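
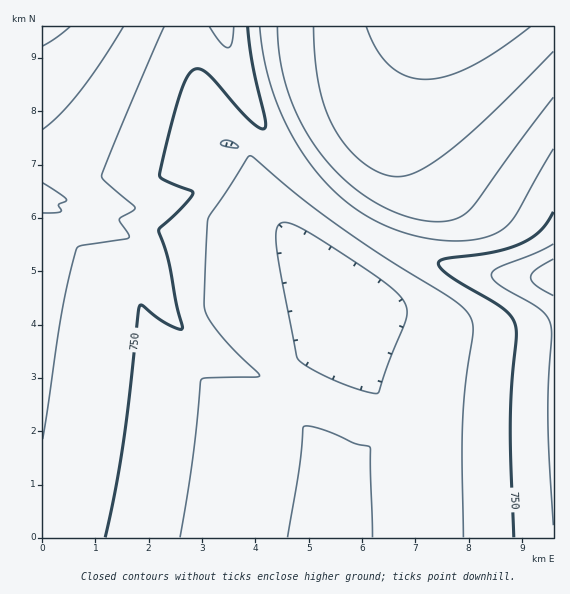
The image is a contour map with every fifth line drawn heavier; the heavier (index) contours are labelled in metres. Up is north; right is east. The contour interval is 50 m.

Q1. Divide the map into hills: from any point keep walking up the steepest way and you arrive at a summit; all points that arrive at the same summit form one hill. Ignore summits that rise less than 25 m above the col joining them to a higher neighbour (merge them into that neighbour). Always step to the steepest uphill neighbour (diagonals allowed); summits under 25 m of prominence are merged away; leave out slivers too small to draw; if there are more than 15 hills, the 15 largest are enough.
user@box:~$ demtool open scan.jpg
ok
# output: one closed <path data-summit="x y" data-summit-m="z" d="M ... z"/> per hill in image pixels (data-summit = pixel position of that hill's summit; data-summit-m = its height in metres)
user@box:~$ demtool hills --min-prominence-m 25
<path data-summit="43 27" data-summit-m="915" d="M188 26l-146 1 1 511 288 0 6-83 10-4 20-1 12-7 10-14 1-18-5-12-10-10-16-10-8-7-4-8-1-31 4-41-6-9-36-29-25-25-24-29-6-13-2-24-4-10-14-8-8-2-4-4-23-59-8-35z"/><path data-summit="553 276" data-summit-m="883" d="M553 26l-125 0-5 7-22 60-22 76-56 84-1 11 3 4 19 15 6 9-4 41 1 31 4 8 8 7 16 10 10 10 5 12-1 18-10 14-12 7-20 1-10 4-5 83 222-1z"/><path data-summit="223 27" data-summit-m="813" d="M427 26l-238 1 1 18 8 35 23 59 4 4 8 2 14 8 4 10 2 24 4 9 26 33 37 36 2-1 0-7 4-9 35-48 18-31 22-76z"/>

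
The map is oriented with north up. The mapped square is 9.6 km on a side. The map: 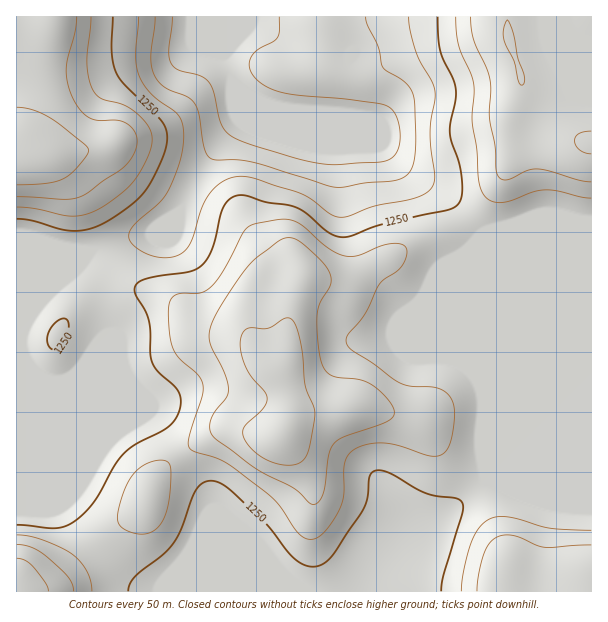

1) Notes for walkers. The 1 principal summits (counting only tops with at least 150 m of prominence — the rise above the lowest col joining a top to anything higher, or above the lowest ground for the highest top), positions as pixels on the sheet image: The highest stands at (281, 437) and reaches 1443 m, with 366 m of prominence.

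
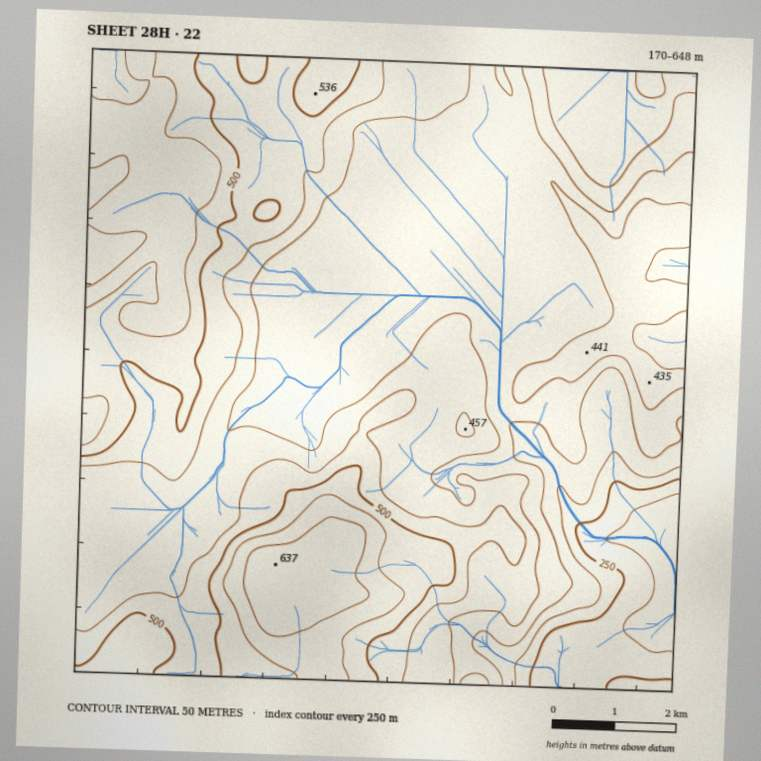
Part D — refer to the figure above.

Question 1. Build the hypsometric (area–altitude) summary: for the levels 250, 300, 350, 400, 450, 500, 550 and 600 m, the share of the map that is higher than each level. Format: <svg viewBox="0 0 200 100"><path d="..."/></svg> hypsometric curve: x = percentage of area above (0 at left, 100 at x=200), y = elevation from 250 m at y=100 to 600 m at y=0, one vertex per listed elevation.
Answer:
<svg viewBox="0 0 200 100"><path d="M190 100l-9-14-11-15-55-14-42-14-27-14-22-15-17-14"/></svg>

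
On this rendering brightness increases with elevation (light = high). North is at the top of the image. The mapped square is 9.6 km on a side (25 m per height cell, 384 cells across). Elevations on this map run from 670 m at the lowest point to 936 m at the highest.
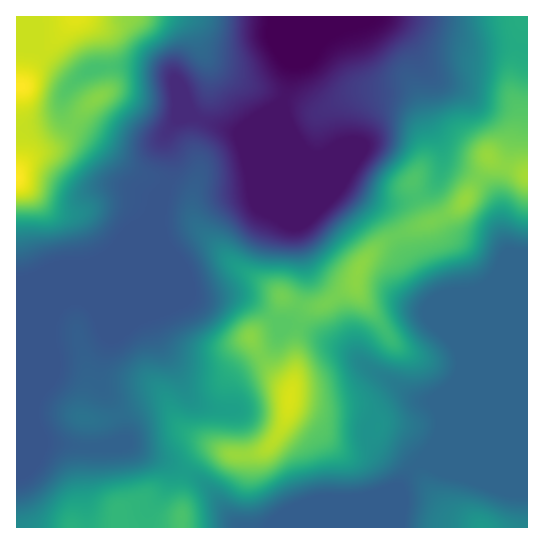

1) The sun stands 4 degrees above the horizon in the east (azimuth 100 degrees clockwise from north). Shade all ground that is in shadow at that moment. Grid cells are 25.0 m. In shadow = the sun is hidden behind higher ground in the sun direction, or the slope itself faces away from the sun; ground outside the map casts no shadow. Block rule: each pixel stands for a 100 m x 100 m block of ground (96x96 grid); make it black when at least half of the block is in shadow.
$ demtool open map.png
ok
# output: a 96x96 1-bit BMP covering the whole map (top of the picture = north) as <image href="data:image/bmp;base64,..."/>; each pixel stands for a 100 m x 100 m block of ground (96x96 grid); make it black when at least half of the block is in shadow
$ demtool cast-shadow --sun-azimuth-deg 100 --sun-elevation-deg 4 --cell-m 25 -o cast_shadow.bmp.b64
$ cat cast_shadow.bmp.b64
<image width="96" height="96" href="data:image/bmp;base64,Qk2+BAAAAAAAAD4AAAAoAAAAYAAAAGAAAAABAAEAAAAAAIAEAAATCwAAEwsAAAIAAAAAAAAA////AAAAAAAHAAAAAAAAAABwAAAPAAAAAAAAAABwAAAfAAAAAAAAAAB4AAA/gAAAAAAAAABwAAB/gAAAAAAAAAAwAAD/gAAAAAAAAAAAAAD/gAAAAAAAAAAAAAD/wAAAAAAAAAAAAAB/wAAAAAAAAAAAAAA/gAAAAAAAAAAAAAAPgAAADAAAAAAAAAAAAAHAPgAAAAAAAAAAAAPg/gAAAAAAAAAAAAPj/gAAAAAAAAAAAAf//AAAAAAAAAAAAAf/+AwAAAAAAAAAAA//8D4AAAAAAAAAAA/4AP8AAAAAAAAAAA/4Af+AAAAAAAAAAAf4A/+AAAAAAAAAAAfwB/+AAAAAAAAAAAPwD//AAAAAAAAAAAHgD//AAAAAAAAAAAAAH//AAAAAAAAAAAAAD//AAAAAAAAAAAAAD/+AAAAAAAAAAAAAB/+AAAAAAAAAAAAAA/+AAAAAAAAAAAAAc/8AAAAAAAAAAAAA8PwAAAAAAAAAAAAB+HgAAAAAAAAAAAAD+AAAAAAAAAAAAAAP/AAAAAAAAAAAAAAf/gAAAAAAAAAAAAA//4AAABAAAAAAAAB//8AAAAAAAAAAAAD//+AAAAAAAAAAAAH//+AAAAAAAAAAAAP///AAAAAAAAAAAAP///AAAAAAAAAAAAH///gAAAAAAAAAAAD///4AAAAAAAAAAAAf//8AAAAAAAAAAAAH//8AAAAAAAAAAAAD//8AAAAAAAAAAAAD//8B4AAAAAAAAAAH//wD8AAAAAAAAAAD/4AH8AAAAAAAAAAD/wAP/AAAAAAAAAAB/gA//gAAAAAAAAAD/gD//gAAAAAAAAAD/AP//wAAAAAAAAAB+Af//4AAAAAAAAAAAA///8AAAAAAAAAAAB///+AAAAAAAAAAAB////AAAAAAAAAAAB////gAAAAAAAAAAB////wAAAAAAAAAAB////4AAAAAAAAAAB////4AAAAAAAAAAA////4AAAQAAAAAAAf///4B4AQAAAAAAAH///4D4AAAAAAAAAD///4D8AAAAAAAAAD///8D8AAAAAAAAAD///+B8AAAAAAAAAD///+B8AAAAAAAAAD////A+AAAAAAAAAD////g/AAAAAAAAAD////h/AAAAAAAAAB////h/gAAAAAAAAA////z/gAAAAAAAAAf///j/gAAAAAAAAAH///j/wAAAAAAAAAAf//h/wAAAAAAAAAAH//gD8AAAAAAAAAAD//gD+AAAAAAAAAAA//gj+AAAAAAAAAAAH/An+AAAAAAAAAAAA/A//AAAAAAAAAAAAAD//AAAAAAQAAAAAAD//AAAAAAwAAAAAAH//AAAAABwAAAAAAH//AAAAABwAAAAAAP//AAAAABgAAAAAAH/+AAAAABgAAAAAAH/+AAAAAAAAAAAD4D/+AAAAAAAAAAAH4Az+AAAAAAAAAAAH8Az8AAAAAAAAAAAD8Aj8AAAAAAAAAAAB+Bj8AAAAAAAAAAAA/D38AAAAAAAAAAAAf3/4AAAAAAAAAAAAf//4AAAAAAAAAAAAf//4A="/>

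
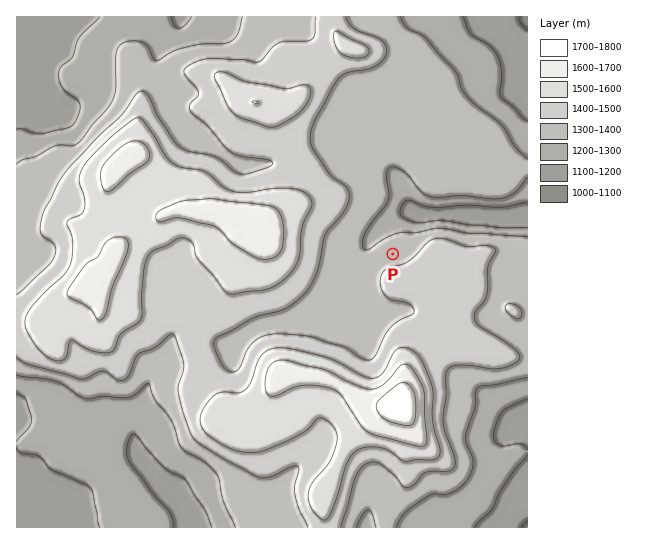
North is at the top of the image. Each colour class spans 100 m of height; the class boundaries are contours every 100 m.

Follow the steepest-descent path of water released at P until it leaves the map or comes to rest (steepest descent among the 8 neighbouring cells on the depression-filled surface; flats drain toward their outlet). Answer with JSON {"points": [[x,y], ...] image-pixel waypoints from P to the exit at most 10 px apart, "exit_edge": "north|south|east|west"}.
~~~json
{"points": [[393, 254], [389, 243], [382, 233], [389, 222], [399, 215], [410, 214], [421, 214], [431, 214], [442, 214], [453, 214], [463, 214], [474, 215], [485, 215], [495, 217], [506, 218], [517, 217], [527, 215]], "exit_edge": "east"}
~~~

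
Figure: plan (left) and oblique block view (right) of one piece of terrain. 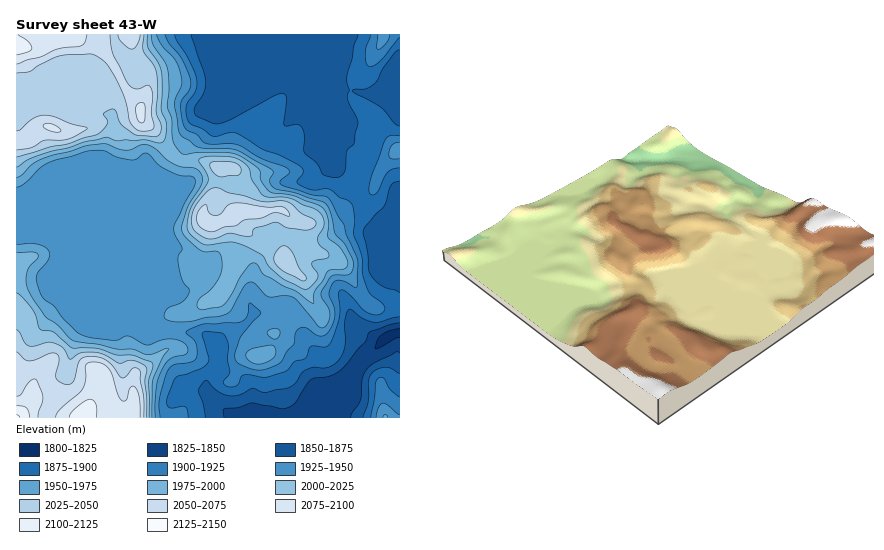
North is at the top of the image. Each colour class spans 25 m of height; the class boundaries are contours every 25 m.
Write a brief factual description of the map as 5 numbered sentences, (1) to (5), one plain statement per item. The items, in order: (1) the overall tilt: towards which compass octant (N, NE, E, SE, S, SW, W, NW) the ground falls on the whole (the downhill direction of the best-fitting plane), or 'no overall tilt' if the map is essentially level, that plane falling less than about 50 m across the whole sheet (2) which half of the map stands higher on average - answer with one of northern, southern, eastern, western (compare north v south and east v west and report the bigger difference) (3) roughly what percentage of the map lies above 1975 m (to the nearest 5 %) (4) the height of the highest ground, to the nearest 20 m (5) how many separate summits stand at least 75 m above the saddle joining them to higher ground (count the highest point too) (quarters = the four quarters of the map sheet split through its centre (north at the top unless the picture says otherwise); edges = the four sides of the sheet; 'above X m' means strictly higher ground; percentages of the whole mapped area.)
(1) Overall the map slopes down towards the east.
(2) The western half stands higher on average than the eastern half.
(3) Ground above 1975 m makes up about 30 % of the sheet.
(4) About 2120 m is the highest elevation on the sheet.
(5) 4 summits rise at least 75 m above their surroundings.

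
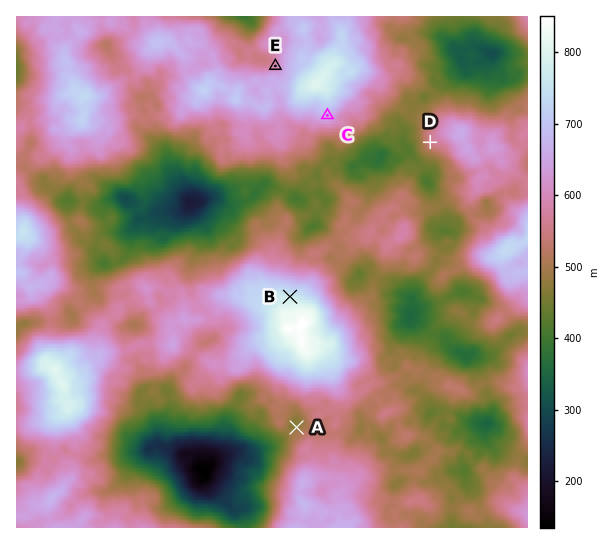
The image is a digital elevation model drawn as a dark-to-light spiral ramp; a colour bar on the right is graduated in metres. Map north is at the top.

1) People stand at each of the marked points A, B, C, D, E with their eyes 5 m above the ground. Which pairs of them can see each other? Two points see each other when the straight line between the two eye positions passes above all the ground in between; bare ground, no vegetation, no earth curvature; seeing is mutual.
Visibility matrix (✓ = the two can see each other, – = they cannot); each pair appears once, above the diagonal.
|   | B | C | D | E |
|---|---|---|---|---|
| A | – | – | – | – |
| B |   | ✓ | ✓ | – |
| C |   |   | ✓ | – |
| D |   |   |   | – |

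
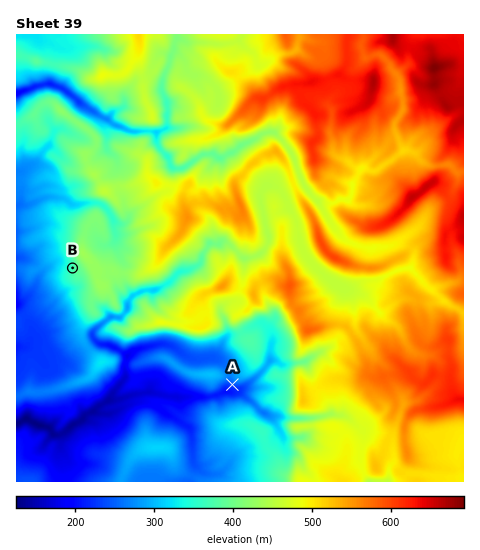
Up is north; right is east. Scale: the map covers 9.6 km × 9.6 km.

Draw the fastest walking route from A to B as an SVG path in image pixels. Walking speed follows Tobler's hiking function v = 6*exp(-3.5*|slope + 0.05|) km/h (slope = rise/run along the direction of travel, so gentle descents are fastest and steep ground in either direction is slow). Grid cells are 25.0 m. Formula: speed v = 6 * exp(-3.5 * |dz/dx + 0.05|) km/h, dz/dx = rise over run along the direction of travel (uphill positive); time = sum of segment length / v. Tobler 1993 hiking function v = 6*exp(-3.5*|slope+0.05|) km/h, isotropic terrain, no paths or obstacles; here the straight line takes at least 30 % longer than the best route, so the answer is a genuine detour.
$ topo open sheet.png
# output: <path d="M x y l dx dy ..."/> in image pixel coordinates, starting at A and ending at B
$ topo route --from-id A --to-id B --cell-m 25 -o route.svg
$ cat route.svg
<path d="M232 385l-5-12-5-5-9-4-10 0-37-19-12 0-7 2-3 0-3 1-10 0-5 3-6 0-2-1-5 0-4-3-10 0-7-3-4-5-7-14 0-3-4-7 0-7-1-3 0-17-3-7 0-13"/>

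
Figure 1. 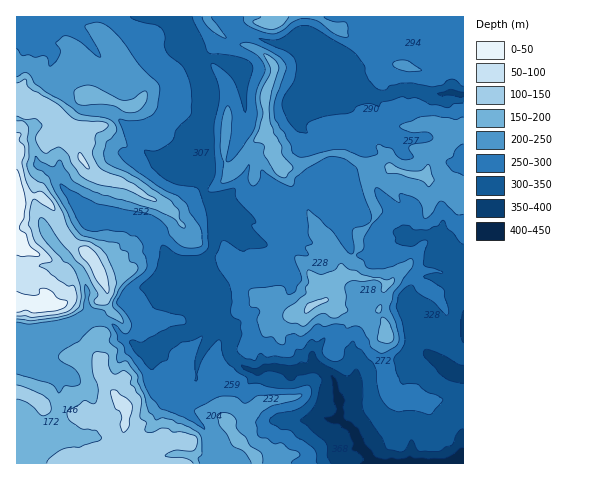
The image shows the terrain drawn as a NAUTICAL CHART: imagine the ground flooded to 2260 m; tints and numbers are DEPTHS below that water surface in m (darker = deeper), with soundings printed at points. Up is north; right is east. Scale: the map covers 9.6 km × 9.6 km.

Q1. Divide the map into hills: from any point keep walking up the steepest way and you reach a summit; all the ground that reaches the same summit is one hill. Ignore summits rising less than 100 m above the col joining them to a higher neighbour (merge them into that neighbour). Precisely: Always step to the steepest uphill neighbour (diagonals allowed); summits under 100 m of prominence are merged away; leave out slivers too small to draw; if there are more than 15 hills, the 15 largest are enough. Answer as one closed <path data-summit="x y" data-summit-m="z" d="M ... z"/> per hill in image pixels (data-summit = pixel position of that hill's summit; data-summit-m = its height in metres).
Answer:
<path data-summit="312 306" data-summit-m="2117" d="M228 16l-52 1 10 15 13 34 14 24 0 15-8 17 4 25-5 13-1 26 1 7 7 7 3-2 7 0 3 3-1 5-7 5 1 5-4 7-1 12 1 13-4 8 0 8 11 26-4 35 1 3 13 5 0 20 2 4 13 11 11 4 10-5 28 4 21-5 13 7 8 11 4 26-2 8 16 14 6 15 7 7 5 10 91 0 1-369-13-3-7 2-16 0-24-4-14 5-14 0-20-9-16-2-3-7-32-31-8-3-20 1-26-8-14-6z"/><path data-summit="17 204" data-summit-m="2258" d="M175 16l-159 1 0 311 22 4 5-3 28-3 17-9 7 0 17 7 12 15 7 3 8 6 14 0 15 13 10 17 8 8-9 6-3 12 30 23 25 37 142 0-4-10-7-7-6-15-16-14 2-8-4-26-8-11-13-7-21 5-28-4-10 5-11-4-13-10-2-5 0-20-13-5-1-3 4-35-10-21-1-13 4-8-1-13 1-12 4-7-1-5 7-5 1-5-3-3-7 0-3 2-7-7-1-7 1-26 5-13-4-25 8-17 0-15-14-24-13-34z"/><path data-summit="126 412" data-summit-m="2170" d="M95 317l-7 0-17 9-28 3-5 3-22-3 0 134 212 1-2-6-22-31-30-23 3-12 9-6-8-8-10-17-15-13-14 0-8-6-7-3-12-15z"/><path data-summit="280 17" data-summit-m="2091" d="M463 16l-234 0-1 2 9 12 23 9 17 5 20-1 8 3 32 31 3 7 16 2 20 9 14 0 14-5 24 4 16 0 7-2 13 2z"/>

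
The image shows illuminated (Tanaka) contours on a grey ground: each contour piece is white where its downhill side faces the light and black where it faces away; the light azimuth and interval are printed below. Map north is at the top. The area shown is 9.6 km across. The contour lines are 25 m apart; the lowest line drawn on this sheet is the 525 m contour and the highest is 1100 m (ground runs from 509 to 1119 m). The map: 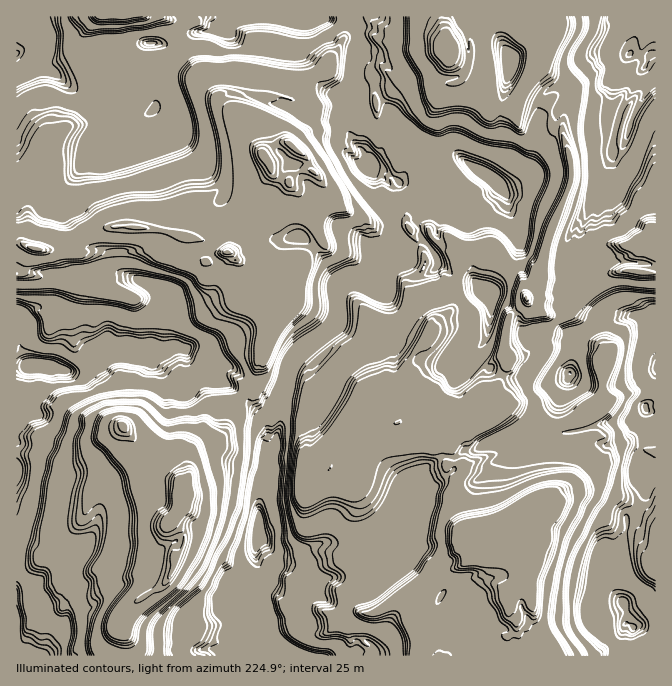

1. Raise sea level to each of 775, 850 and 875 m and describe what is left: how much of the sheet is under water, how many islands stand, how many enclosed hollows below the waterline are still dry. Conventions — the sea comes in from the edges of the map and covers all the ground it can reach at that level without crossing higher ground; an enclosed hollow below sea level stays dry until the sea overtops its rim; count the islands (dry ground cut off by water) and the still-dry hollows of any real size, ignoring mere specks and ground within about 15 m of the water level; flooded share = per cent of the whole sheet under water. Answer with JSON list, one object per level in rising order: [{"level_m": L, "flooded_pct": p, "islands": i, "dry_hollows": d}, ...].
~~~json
[{"level_m": 775, "flooded_pct": 34, "islands": 1, "dry_hollows": 0}, {"level_m": 850, "flooded_pct": 60, "islands": 1, "dry_hollows": 0}, {"level_m": 875, "flooded_pct": 63, "islands": 1, "dry_hollows": 0}]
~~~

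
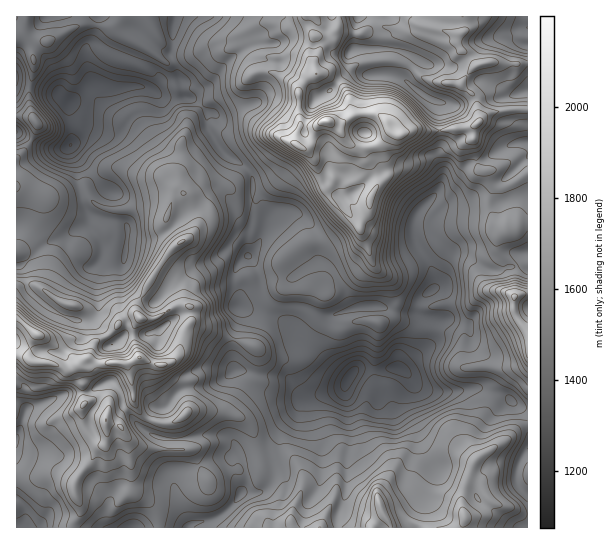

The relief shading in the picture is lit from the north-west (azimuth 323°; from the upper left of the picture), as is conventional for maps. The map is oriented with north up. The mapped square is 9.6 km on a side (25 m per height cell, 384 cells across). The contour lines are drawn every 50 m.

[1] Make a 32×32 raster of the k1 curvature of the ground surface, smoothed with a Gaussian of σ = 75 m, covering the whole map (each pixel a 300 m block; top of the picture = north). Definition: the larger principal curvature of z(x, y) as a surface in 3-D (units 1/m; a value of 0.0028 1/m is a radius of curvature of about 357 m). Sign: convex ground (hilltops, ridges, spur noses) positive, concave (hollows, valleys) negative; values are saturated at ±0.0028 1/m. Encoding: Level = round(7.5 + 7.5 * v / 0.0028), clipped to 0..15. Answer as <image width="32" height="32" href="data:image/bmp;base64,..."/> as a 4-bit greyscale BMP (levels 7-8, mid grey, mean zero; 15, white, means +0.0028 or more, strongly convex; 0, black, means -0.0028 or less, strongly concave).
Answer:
<image width="32" height="32" href="data:image/bmp;base64,Qk12AgAAAAAAAHYAAAAoAAAAIAAAACAAAAABAAQAAAAAAAACAAATCwAAEwsAABAAAAAAAAAAAAAAABEREQAiIiIAMzMzAERERABVVVUAZmZmAHd3dwCIiIgAmZmZAKqqqgC7u7sAzMzMAN3d3QDu7u4A////AIiMmYe6iIiqq5t5zZl7yoqJfbm7qJqpmYxrifl3fJrcqa53ioeJuHiKmZn5iIqbmJmbuIt2eqmaepmHq4hoyZmohrqKq8t3iZuImIqZic2omYisrqmql5qYiampqZmq+6qprujv2YnJh4qJhoq6l515jd2fdu3LmIaKeniIipl3qnjJn3ipiZmXmVqah3mJiLm9t52qmnaaiJlouXi8uanuzN///+l2nKqphsd5rKqKrMm6Xmj5i+yHiqnIiHt5ef6pe92X67qJh4q83LqZiY63jMm/z82VeYeYiZuJmJi/iuuZrpi7qIiqq5l6l4jN/7yIZ3n4m5ioqIibvqlny6qJmHh23ImZeah3mfiJibiZqJmYh5/biXmqmI3XeJeKqJiIiIe63biIiZiPt3mJmqqImHmpq3q5l3d669d4iIqamam6iJqZqZmHj4n3Z4eKiKq6qHmZqIqZmLyI3Ih5mpqqiau6qpmZiYb5eJq7eauq6GWZmIm6eIme9627lpvIib/ImIiJ6Jm//cj2ne/t6Hj/yompmNl4uazv69vai/6p6maZmpirmpZ/WN3dt2XqzepJmId5iIu4j6f4iorvyIi+iniamnmJzKnduYismcqrzZmamcu6mZmZ2mq6h3rNzLzaabuqiqmId8u7mZqsl4jJndunt4mJmZnJyqqqmbmH"/>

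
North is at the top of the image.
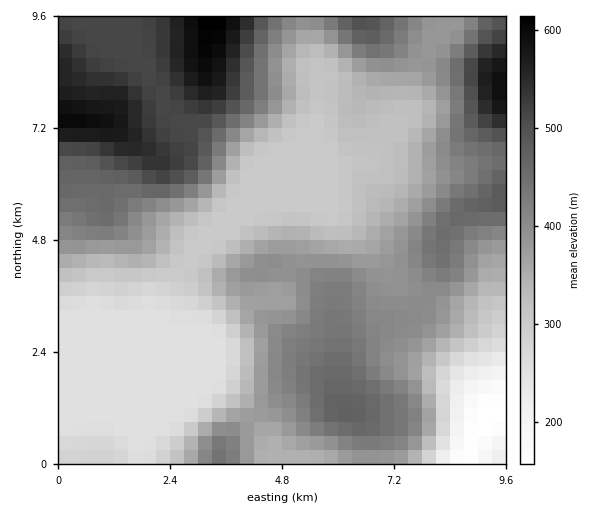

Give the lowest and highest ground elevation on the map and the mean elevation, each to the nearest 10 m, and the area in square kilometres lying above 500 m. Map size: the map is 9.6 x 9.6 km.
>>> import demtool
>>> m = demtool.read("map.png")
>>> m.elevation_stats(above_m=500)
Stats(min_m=150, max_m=620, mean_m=380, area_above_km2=13.5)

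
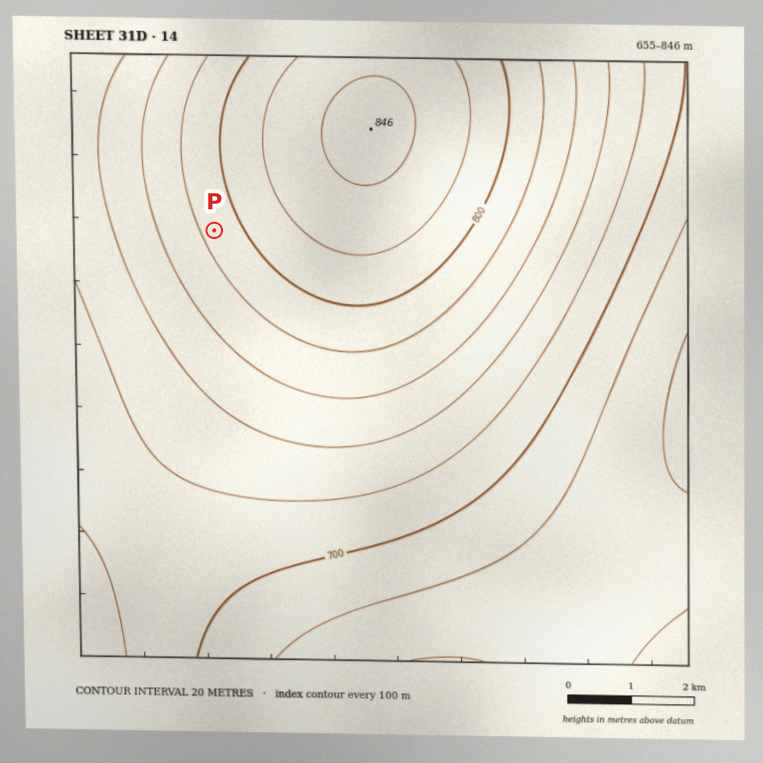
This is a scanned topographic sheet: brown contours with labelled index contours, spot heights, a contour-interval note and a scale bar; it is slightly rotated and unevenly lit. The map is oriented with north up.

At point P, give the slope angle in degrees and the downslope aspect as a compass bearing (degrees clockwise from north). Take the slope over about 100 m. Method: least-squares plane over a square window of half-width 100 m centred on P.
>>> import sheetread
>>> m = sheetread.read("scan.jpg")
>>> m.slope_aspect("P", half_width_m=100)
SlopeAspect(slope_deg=2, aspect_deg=246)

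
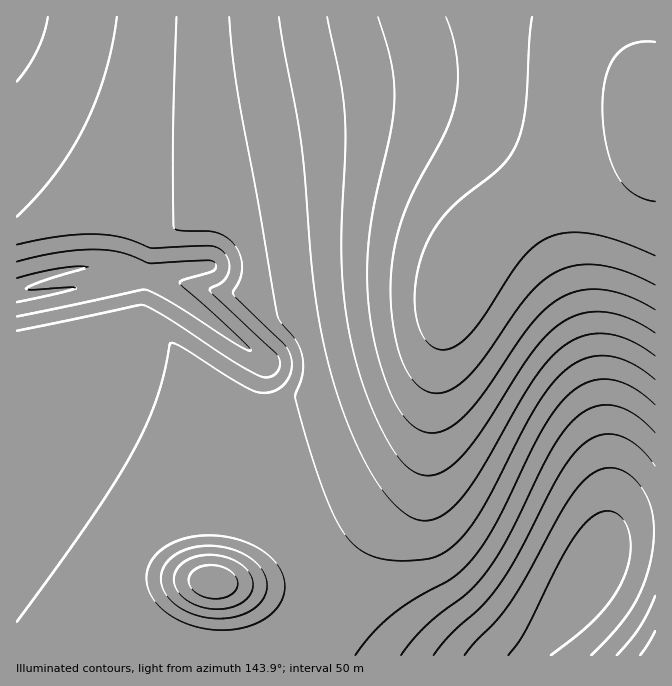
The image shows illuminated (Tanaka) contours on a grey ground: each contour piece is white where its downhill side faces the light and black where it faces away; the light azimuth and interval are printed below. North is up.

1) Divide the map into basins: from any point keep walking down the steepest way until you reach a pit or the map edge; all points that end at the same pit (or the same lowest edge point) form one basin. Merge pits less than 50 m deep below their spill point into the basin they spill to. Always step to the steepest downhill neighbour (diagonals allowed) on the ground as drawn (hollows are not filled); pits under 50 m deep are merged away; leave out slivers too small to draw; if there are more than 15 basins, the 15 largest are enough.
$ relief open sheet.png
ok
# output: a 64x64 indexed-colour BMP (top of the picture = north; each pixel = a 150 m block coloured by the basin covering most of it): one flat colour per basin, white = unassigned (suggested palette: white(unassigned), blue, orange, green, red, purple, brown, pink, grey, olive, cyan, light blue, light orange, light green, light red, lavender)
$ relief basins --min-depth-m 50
<image width="64" height="64" href="data:image/bmp;base64,Qk12CAAAAAAAAHYAAAAoAAAAQAAAAEAAAAABAAQAAAAAAAAIAAATCwAAEwsAABAAAAAAAAAA////ALR3HwAOf/8ALKAsACgn1gC9Z5QAS1aMAMJ34wB/f38AIr28AM++FwDox64AeLv/AIrfmACWmP8A1bDFABEREREREREREREREREiIiIRERERERERERERMzMzMzMzEREREREREREiIiIiIiIiIREREREREREREREzMzMzMzMRERERERERIiIiIiIiIiIRERERERERERERERMzMzMzMxERERERESIiIiIiIiIiIRERERERERERERERETMzMzMzERERERESIiIiIiIiIiIhEREREREREREREREREzMzMzMRERERESIiIiIiIiIiIiERERERERERERERERERMzMzMxEREREiIiIiIiIiIiIiIREREREREREREREREREzMzMzEREREiIiIiIiIiIiIiIhERERERERERERERERERMzMzMRERIiIiIiIiIiIiIiIhERERERERERERERERERETMzMxERIiIiIiIiIiIiIiIiERERERERERERERERERERMzMzERIiIiIiIiIiIiIiIiERERERERERERERERERERETMzMSIiIiIiIiIiIiIiIiEREREREREREREREREREREREzMyIiIiIiIiIiIiIiIiERERERERERERERERERERERERERIiIiIiIiIiIiIiIhEREREREREREREREREREREREREREiIiIiIiIiIiIiERERERERERERERERERERERERERERESIiIiIiIiIiIhERERERERERERERERERERERERERERERIiIiIiIiIiIREREREREREREREREREREREREREREREREiIiIiIiIiERERERERERERERERERERERERERERERERESIiIiIiIhERERERERERERERERERERERERERERERERERIiIiIiIhEREREREREREREREREREREREREREREREREREiIiIiIRERERERERERERERERERERERERERERERERERESIiIiERERERERERERERERERERERERERERERERERERERIiIiEREREREREREREREREREREREREREREREREREREREiIhERERERERERERERERERERERERERERERERERERERESIRERERERERERERERERERERERERERERERERERERERERIRERERERERERERERERERERERERERERERERERERERERERERERERERERERERERERERERERERERERERERERERERERERERERERERERERERERERERERERERERERERERERERERERERERERERERERERERERERERERERERERERERERERERERERERERERERERERERERERERERERERERERERERERERERERERERERERERERERERERERERERERERERERERERERERERERERERERERERERERERERERERERERERERERERERERERERERERERERERERERERERERERERERERERERERERERERERERERERERERERERERERERERERERERERERERERERERERERERERERERERERERERERERERERERERERERERERERERERERERERERERERERERERERERERERERERERERERERERERERERERERERERERERERERERERERERERERERERERERERERERERERERERERERERERERERERERERERERERERERERERERERERERERERERERERERERERERERERERERERERERERERERERERERERERERERERERERERERERERERERERERERERERERERERERERERERERERERERERERERERERERERERERERERERERERERERERERERERERERERERERERERERERERERERERERERERERERERERERERERERERERERERERERERERERERERERERERERERERERERERERERERERERERERERERERERERERERERERERERERERERERERERERERERERERERERERERERERERERERERERERERERERERERERERERERERERERERERERERERERERERERERERERERERERERERERERERERERERERERERERERERERERERERERERERERERERERERERERERERERERERERERERERERERERERERERERERERERERERERERERERERERERERERERERERERERERERERERERERERERERERERERERERERERERERERERERERERERERERERERERERERERERERERERERERERERERERERERERERERERERERERERERERERERERERERERERERERERERERERERERERERERERERERERERERERERERERERERERERERERERERERERERERERERERERERERERERERERERERERERERERERERERERERERERERERERERERERERERERERERERERERERERERERERERERERERERERERERERERERERERERERERERERERERERERERERERERERERERERERERERERERERERERERERERERERERERERERERERERERERERERERERERERERERERERERERERERERERERERERERERERERERERERERERERERERERERERERERERERERERERERERERERERERERERERERERERERERERERERERERERERERERERERERERERERERERERERERERERERERERERERERERERERERERERERERERERERERERERERERERERERERERERERERERERERERERERERER"/>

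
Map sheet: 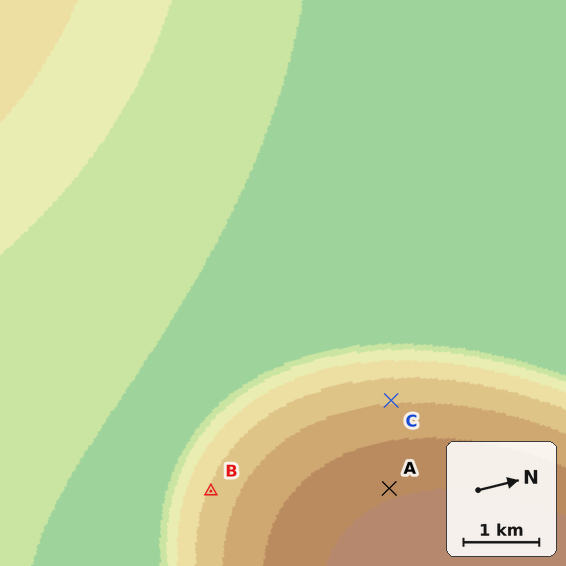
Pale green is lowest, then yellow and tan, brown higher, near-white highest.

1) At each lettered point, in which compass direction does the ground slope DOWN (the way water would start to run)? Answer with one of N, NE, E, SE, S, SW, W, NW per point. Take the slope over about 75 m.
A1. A W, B SW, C W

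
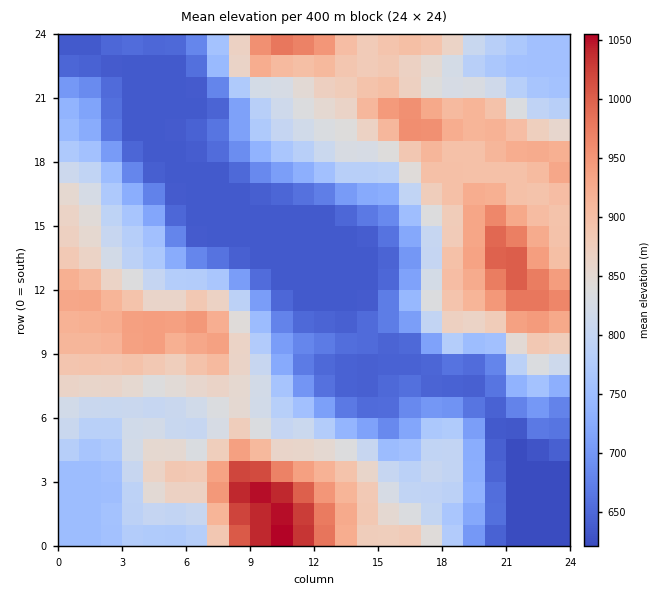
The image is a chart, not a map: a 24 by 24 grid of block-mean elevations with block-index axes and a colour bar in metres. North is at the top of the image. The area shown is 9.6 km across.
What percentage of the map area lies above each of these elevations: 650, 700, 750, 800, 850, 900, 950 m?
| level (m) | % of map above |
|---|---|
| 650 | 80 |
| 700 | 70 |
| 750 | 63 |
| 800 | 48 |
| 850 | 35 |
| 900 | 19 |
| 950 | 7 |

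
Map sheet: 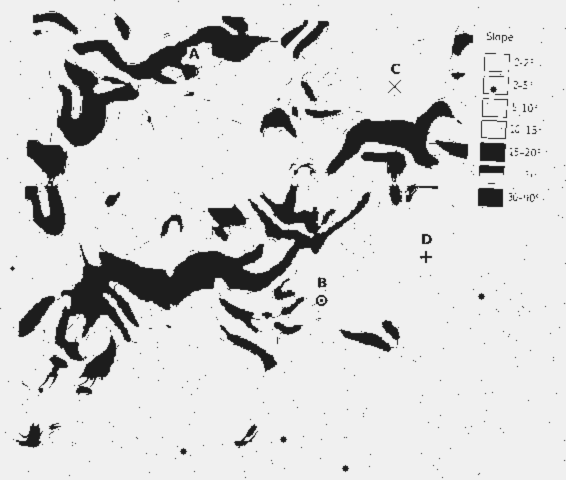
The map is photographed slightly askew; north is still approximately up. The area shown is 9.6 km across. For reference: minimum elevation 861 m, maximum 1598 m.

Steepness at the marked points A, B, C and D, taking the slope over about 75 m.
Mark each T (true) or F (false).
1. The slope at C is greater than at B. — F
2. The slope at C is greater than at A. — F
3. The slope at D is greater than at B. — F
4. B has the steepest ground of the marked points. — F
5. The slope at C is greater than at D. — T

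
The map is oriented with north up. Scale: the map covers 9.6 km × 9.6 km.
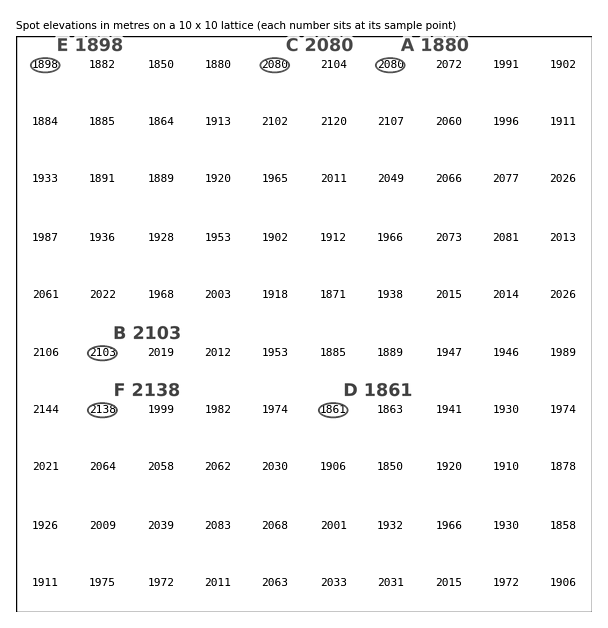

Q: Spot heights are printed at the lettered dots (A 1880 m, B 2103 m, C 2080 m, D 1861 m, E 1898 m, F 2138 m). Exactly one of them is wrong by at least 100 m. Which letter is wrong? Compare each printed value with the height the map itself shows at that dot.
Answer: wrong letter A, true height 2080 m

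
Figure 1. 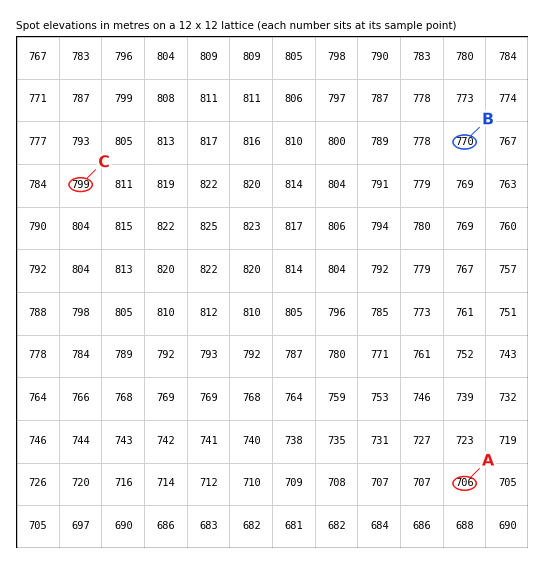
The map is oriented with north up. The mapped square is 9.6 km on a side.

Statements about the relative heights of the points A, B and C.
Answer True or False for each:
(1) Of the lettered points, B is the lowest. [False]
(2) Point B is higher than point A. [True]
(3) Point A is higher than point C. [False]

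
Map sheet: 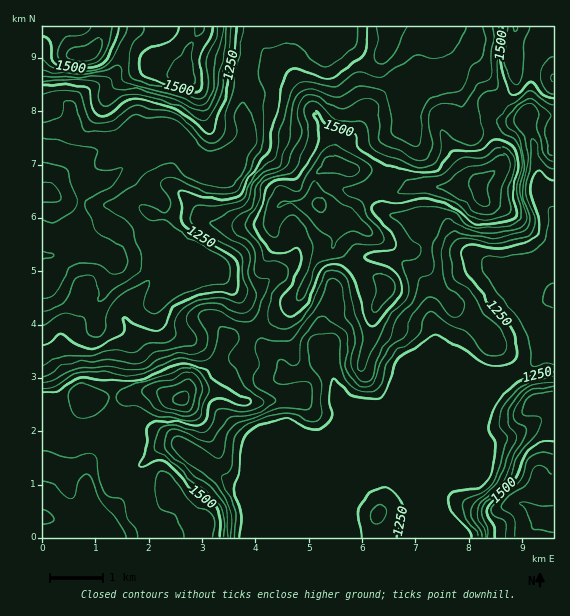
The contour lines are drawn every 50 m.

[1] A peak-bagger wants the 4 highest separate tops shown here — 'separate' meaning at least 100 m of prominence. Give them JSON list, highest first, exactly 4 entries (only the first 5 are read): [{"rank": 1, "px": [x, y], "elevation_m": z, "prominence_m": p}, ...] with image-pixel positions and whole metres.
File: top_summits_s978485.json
[{"rank": 1, "px": [181, 399], "elevation_m": 1717, "prominence_m": 668}, {"rank": 2, "px": [481, 181], "elevation_m": 1666, "prominence_m": 250}, {"rank": 3, "px": [320, 204], "elevation_m": 1662, "prominence_m": 140}, {"rank": 4, "px": [89, 53], "elevation_m": 1630, "prominence_m": 449}]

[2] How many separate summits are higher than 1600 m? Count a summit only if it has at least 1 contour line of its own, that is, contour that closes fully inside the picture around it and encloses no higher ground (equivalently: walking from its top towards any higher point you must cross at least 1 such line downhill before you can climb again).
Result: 5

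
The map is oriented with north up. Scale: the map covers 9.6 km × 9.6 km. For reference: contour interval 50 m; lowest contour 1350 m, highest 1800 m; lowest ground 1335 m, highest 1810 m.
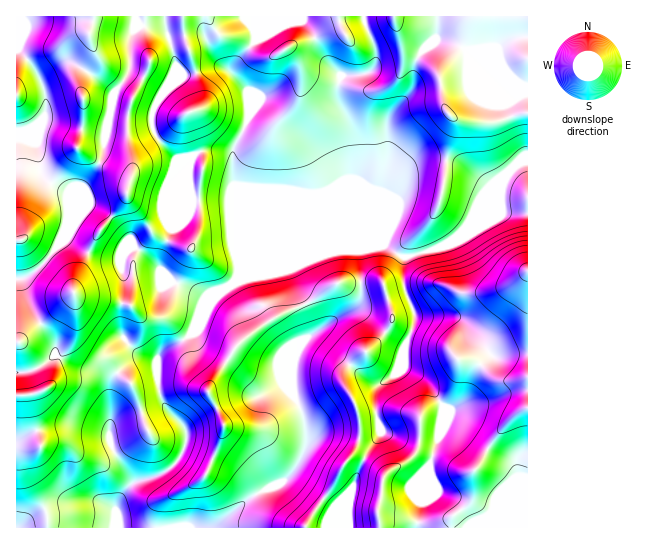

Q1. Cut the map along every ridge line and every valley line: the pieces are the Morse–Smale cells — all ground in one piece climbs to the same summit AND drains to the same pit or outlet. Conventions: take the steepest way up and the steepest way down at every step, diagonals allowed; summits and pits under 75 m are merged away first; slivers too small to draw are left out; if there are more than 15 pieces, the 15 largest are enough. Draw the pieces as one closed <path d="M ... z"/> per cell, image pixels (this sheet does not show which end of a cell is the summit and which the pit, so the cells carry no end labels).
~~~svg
<path d="M527 161l-8 2-11 10-9 16-22 21-12 19-16 15-42 13-9-2-12-10-29 5 4 32 0 13-2 8-12 10-40 24-8 9-4 9-3 12 0 24 12 28 3 19-2 11-6 14-17 20-33 16-35 29 314-1z"/><path d="M527 16l-274 0-1 10 4 8 0 5-23 30 0 5 15 17 1 15 0 9-16 34-1 10 3 24 0 70 4 12 0 10-3 6 7-4 34-32 114-46 16-29 7-7 7-3 26 0 20 8 22 19-6 17 16-15 5-11 11-13 13-4z"/><path d="M222 151l-20 0-11 7-3 8 1 20-26 64-4 19-10-12-15-10-8 4-4 6-11 2-22-6-23-14-33 34-10 6-7 0 1 249 101 0-2-23 11-16 10-8 20-5 10-5 12-12 8-18 0-8-4-8-18-18-4-8-5-33 5-15 25-12 14-17 11-20 11-11 12-7 5-9 0-10-4-12 0-70-3-28z"/><path d="M358 251l-31 1-54 21-27 4-9 4-15 10-11 11-11 20-14 17-25 12-5 15 4 29 5 12 20 22 2 12-8 18-12 12-10 5-20 5-10 8-11 16 0 10 3 13 94 0 36-29 33-16 11-12 10-16 4-13-3-23-12-28 0-24 3-12 4-9 8-9 40-24 12-10 2-8 0-13z"/><path d="M135 16l-119 1 0 32 9 8 11 14 9 23 0 20-2 5-8 8-17 8-2 3 15 3 5 4 5 30 8 8 19 10 0 29-5 18 6 0 20 13 22 6 11-2 4-6 8-4 15 10 10 12 4-19 26-64-1-20 3-8-14 1-17-17-7-11-1-18 5-12 16-22 3-16-11-36-26-2z"/><path d="M447 160l-26 0-7 3-10 11-13 25-114 46-36 33 32-5 60-22 24 0 29-6 12 10 9 2 42-13 16-15 10-16 6-7 8-19-26-22z"/><path d="M219 67l-36 8-19 16-11 18 0 22 7 11 17 17 14-2 11-6 20 0 8 2 3 5 0-9 16-34-1-24-19-20z"/><path d="M22 139l-6 0 1 140 6 0 10-6 16-16 12-15 7-20 0-29-19-10-8-8-5-30z"/><path d="M251 16l-114 0-1 5 3 4 26 2 11 36 0 8-5 14 12-10 31-8 9 1 10 7 3-12 20-24z"/><path d="M18 49l-2 1 1 86 18-9 10-13 0-20-2-9-12-22z"/>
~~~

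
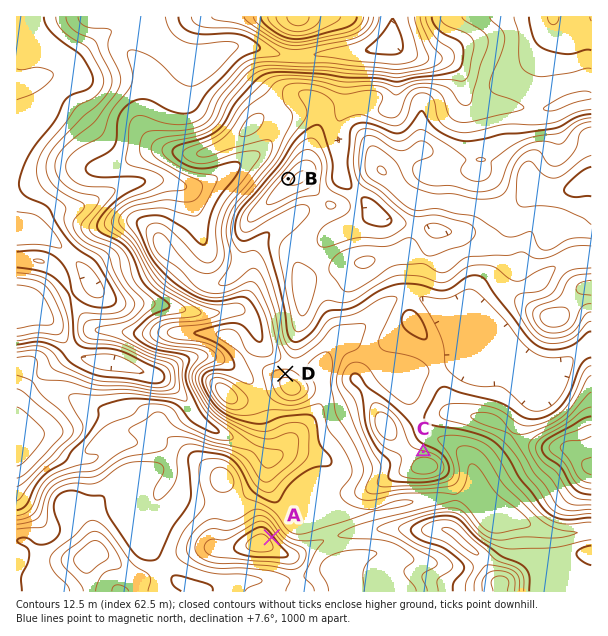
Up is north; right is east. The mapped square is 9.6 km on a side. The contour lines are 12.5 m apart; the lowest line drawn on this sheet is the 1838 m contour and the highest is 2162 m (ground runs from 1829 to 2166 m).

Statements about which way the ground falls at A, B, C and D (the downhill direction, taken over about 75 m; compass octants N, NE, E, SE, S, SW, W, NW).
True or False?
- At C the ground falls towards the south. False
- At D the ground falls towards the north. True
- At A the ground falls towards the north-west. False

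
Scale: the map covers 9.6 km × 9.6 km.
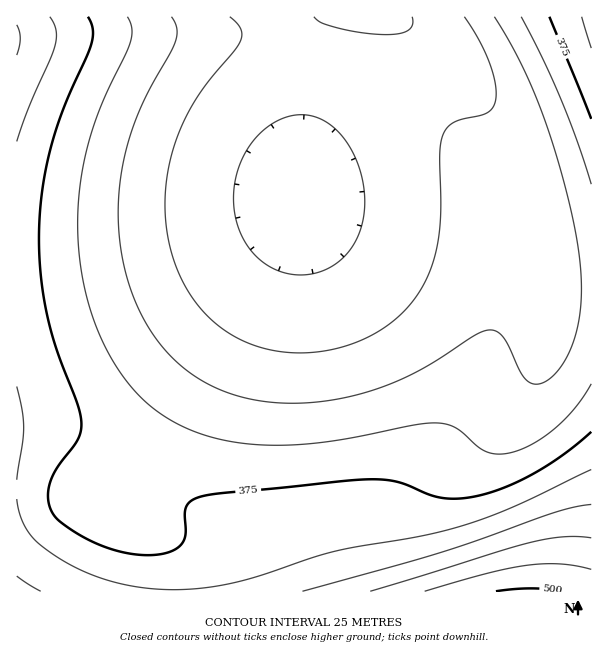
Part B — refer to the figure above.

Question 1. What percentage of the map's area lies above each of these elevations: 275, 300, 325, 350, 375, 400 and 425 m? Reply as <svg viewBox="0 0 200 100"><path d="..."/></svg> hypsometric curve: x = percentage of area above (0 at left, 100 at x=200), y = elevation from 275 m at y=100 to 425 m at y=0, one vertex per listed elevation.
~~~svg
<svg viewBox="0 0 200 100"><path d="M189 100l-39-17-41-16-29-17-34-17-29-16-9-17"/></svg>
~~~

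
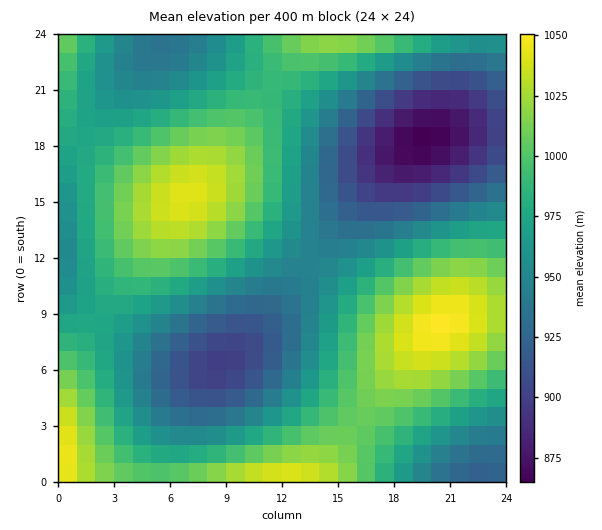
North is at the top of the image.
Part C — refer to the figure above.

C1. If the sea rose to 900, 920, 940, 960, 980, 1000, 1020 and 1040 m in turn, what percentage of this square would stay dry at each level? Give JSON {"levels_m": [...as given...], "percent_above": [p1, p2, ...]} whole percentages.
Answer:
{"levels_m": [900, 920, 940, 960, 980, 1000, 1020, 1040], "percent_above": [94, 86, 76, 62, 44, 27, 13, 3]}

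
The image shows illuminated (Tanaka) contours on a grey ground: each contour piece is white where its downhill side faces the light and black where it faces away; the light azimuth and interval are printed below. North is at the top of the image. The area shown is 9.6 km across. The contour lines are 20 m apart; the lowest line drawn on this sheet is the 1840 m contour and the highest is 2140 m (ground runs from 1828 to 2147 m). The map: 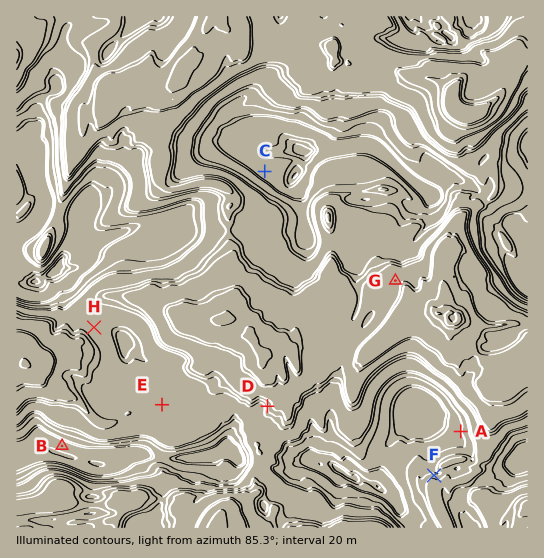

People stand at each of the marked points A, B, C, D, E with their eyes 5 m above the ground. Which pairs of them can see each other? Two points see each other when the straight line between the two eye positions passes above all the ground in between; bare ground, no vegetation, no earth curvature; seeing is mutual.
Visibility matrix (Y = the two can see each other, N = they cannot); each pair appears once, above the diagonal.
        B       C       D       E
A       N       N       N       N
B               Y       N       Y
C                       Y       Y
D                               N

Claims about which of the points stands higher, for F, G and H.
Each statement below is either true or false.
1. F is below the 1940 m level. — false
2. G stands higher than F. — false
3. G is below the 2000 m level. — true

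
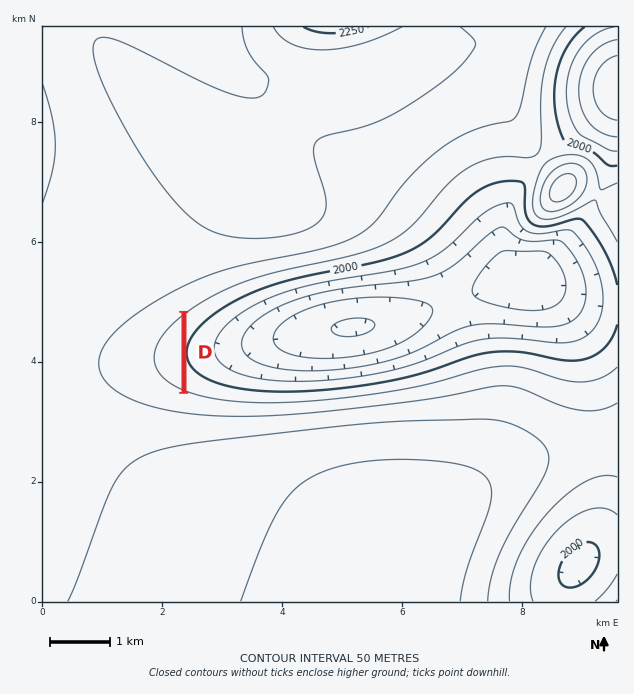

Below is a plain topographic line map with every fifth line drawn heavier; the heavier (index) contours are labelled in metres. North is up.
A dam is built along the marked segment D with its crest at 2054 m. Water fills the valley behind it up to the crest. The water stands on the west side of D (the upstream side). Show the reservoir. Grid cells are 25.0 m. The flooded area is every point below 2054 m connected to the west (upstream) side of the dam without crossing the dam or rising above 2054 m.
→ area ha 44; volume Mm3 7.46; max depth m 44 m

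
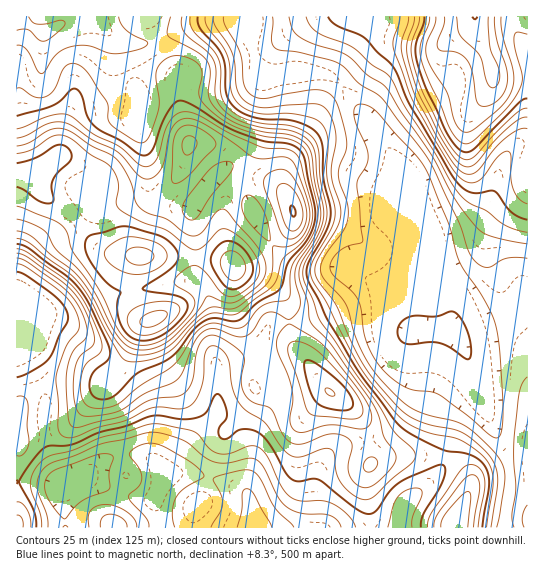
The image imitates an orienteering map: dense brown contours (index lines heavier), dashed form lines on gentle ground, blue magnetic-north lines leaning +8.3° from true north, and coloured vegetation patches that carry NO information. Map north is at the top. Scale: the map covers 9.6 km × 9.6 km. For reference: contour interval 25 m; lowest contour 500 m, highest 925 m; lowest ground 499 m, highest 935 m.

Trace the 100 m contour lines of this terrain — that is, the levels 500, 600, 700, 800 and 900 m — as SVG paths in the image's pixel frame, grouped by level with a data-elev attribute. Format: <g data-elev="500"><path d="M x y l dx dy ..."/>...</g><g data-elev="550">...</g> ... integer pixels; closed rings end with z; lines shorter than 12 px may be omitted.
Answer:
<g data-elev="500"><path d="M465 358l-15-11-11-4-10-1-19 2-7-1-5-8 0-5 1-5 6-6 6-3 24 1 15-5 4 0 4 3 5 7 7 18 1 17-2 2z"/></g><g data-elev="600"><path d="M42 527l-2-13-8-21-2-10 4-12 8-10 8-5 24-6 27-12 54-14 39 8 5 4 11 13 9 5 11-1 20-7 8 1 9 9 14 29 8 11 10 5 23 0 11 3 15 11 8 12"/><path d="M127 527l-1-5-4-4-12-4-5 1-3 3-2 9"/><path d="M388 527l5-21 5-9 9-7 11-2 3 2 1 4-9 21-1 12"/><path d="M486 527l7-45-1-11-5-10-9-9-16-11-8-3-20-4-12-4-13-6-11-9-38-48-33-64-15-24-2-8 2-8 19-33 4-15-1-10-7-27 1-36-4-15-6-6-8-4-20-4-31 1-11-4-9-5-5-7-3-7-1-25-3-11-6-10-13-18-3-10"/><path d="M306 17l4 8 6 6 37 16 18 17 19 13 16 32 28 42 19 34 10 13 8 6 16 7 19 15 21 6"/></g><g data-elev="700"><path d="M468 527l3-30-1-4-3-2-6 5-15 17-4 8-1 6"/><path d="M366 471l4 1 5-3 3-6-3-5-5-1-5 4-2 6z"/><path d="M296 431l9 1 25-7 33 4 7-4 2-8-3-10-6-10-36-47-13-12-25-14-10 9-3 12 2 9 9 20 4 12 2 15-3 21 2 5z"/><path d="M17 253l12 5 38 28 12 14 9 17 6 16 0 9-3 5-9 7-4 5-3 10-2 14 3 24 3 7 6 2 17-1 16-4 27-17 30-13 7-8 13-32 5-7 6-4 9-1 19 7 9 1 8-5 10-14 5-5 9 0 14 7 4-3 5-6 2-10-5-20 1-12 3-8 16-26 6-18-1-11-5-24-3-24-2-8-5-7-10-6-9-3-23-2-17-5-15-6-13-10-6-8-3-6 1-24-2-10-3-5-7-5-29-16-2-6 4-14"/><path d="M119 17l2 6 4 6 8 6 13 6 2 2-2 3-9 4-22 4-8-1-20-7-17 1-13 7-15 20-4-3-12-22-4-3-5-1"/><path d="M414 17l-7 30 1 11 5 20 7 19 19 38 12 19 8 9 8 4 7-2 33-37 12-9 8-2"/></g><g data-elev="800"><path d="M269 241l-14-11-11-15-2-12 1-5 3-2 4-1 4 2 9 13 6 20 1 9z"/><path d="M17 231l8 2 8 4 17 17 25 19 15 20 19 36 10 16 11 8 13 2 14-3 12-6 26-27 12-10 7-2 15 2 6-1 27-20 6-6 4-8 1-27 1-1 15 0 9-5 9-12 3-15-2-11-5-16-8-21-5-7-7-2-20 2-10-2-41-28-19-10-11 0-9 7-4 11-4 21-3 9-6 8-7 4-6-1-5-3-21-24-24-11-19-13-8-4-8-1-8 1-23 12-10 3"/><path d="M189 219l-5-4-2-6 2-6 5-8 24-28 9-5 9 0 2 4-2 7-20 22-12 20-5 5z"/><path d="M436 17l-1 8-9 20 1 12 4 11 16 25 9 30 5 7 5 2 9-4 24-20 8-9 5-10 2-8-1-10-10-34-2-20"/></g><g data-elev="900"><path d="M143 335l12-2 14-8 9-11 2-4-1-4-8-4-13 0-15 3-11 5-4 7 1 9 6 7z"/><path d="M234 281l4-1 4-3 3-6 1-5-3-6-4-6-4-2-5-1-7 4-2 10 5 11z"/><path d="M131 274l15-1 15-7 6-8 0-4-3-5-10-7-21-5-11 1-11 7-6 6 1 8 11 10z"/></g>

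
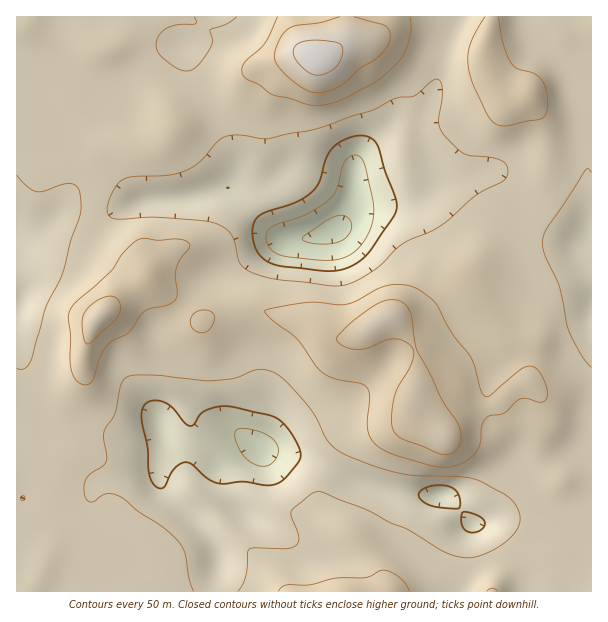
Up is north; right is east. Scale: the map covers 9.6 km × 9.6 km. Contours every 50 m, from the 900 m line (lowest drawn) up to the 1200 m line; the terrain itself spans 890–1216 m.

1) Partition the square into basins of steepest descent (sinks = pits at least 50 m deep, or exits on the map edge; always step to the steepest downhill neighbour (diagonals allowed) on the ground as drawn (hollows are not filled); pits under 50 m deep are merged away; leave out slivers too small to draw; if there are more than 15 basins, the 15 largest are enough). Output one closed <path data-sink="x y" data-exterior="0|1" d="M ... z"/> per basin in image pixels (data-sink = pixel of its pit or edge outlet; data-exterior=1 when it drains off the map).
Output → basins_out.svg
<path data-sink="335 230" data-exterior="0" d="M591 16l-575 1 1 575 15 0 2-2 16-38 0-37 8-44 3-7 15-17-9-33 1-7 16-29 0-18 7-31 5-9 9-10 39-32 3 0 18 16 15 8 21 20 21-10 32-4 55 16 24 14 14 0 10-2 21-14 12-4 12 9 13 21 3 14 0 18-4 16 0 12 2 6 13 13 15 9 1-10 10-11 9-5 33-6 18-16 15-6 11 16 3 49 3 11 11 18 6 4 12-5 16-2z"/><path data-sink="260 447" data-exterior="0" d="M147 278l-3 0-24 18-24 24-5 9-7 31 0 18-16 29-1 7 9 33-15 17-3 7-8 44 2 31-10 29-10 16 351 1-1-14-8-17-20-25-26-18-8-15 0-14 18-37 12-12 21-8 28-6 11-9 8-37 0-18-3-14-13-21-9-8-6-1-30 18-10 2-14 0-24-14-55-16-32 4-21 10-13-14z"/><path data-sink="440 495" data-exterior="0" d="M530 382l-15 6-18 16-27 5-15 6-9 8-2 13-15-9-13-13-3-10-3 13-5 5-10 5-33 7-12 6-12 12-16 33-2 18 8 15 26 18 14 16 12 21 4 19 110 0 10-8 12-2 23 1 17 8 2-28 14-36-8-26-2-21-10-13-8-20-3-49z"/>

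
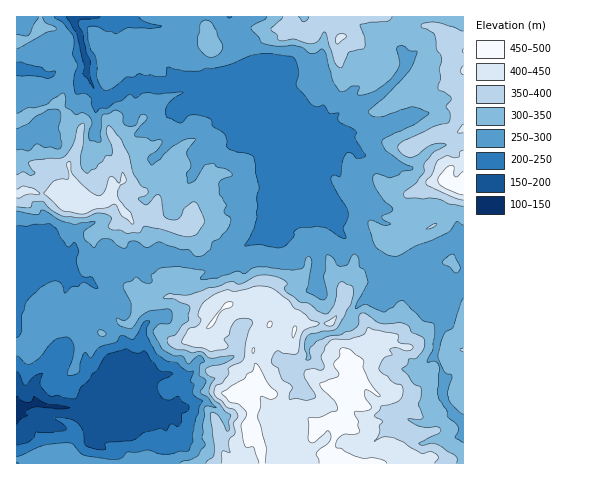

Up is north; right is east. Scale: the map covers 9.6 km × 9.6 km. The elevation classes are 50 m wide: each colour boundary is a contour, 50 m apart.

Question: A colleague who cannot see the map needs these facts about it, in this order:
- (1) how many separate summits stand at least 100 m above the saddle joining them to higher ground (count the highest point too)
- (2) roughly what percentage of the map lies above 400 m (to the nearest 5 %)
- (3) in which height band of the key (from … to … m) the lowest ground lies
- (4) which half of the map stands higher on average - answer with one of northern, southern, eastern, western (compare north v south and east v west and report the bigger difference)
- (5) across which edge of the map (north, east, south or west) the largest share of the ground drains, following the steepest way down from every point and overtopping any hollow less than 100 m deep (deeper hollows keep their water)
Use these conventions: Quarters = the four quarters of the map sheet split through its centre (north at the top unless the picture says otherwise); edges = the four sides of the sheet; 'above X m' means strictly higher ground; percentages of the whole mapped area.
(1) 3 summits rise at least 100 m above their surroundings.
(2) Roughly 15 % of the ground is higher than 400 m.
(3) The lowest ground lies in the 100–150 m band.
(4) The eastern half stands higher on average than the western half.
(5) Drainage is mainly to the north: more ground falls towards that edge than towards any other.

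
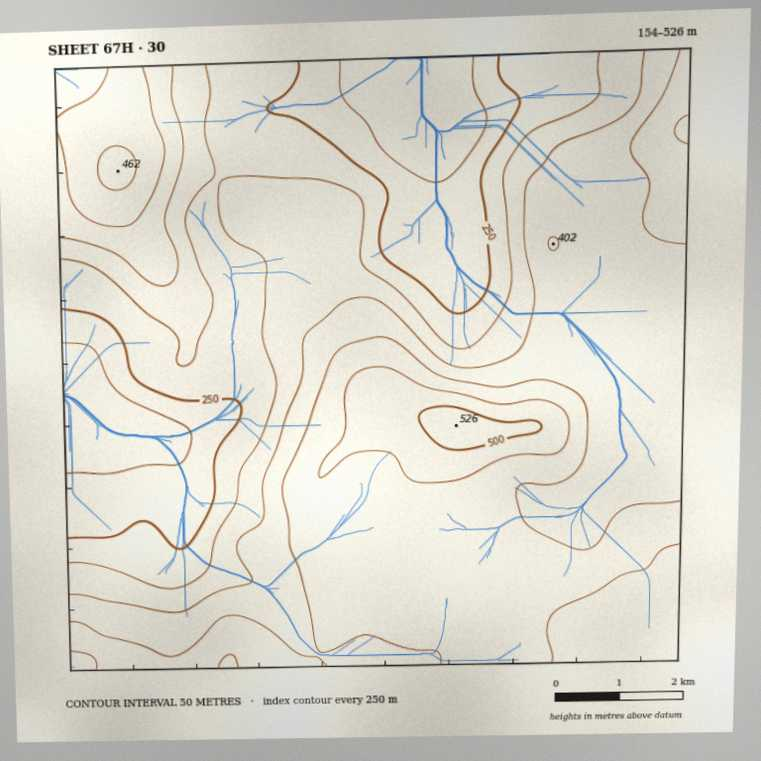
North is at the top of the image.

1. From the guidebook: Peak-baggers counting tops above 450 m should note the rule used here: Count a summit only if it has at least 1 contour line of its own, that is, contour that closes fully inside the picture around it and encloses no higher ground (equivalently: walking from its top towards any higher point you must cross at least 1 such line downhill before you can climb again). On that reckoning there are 2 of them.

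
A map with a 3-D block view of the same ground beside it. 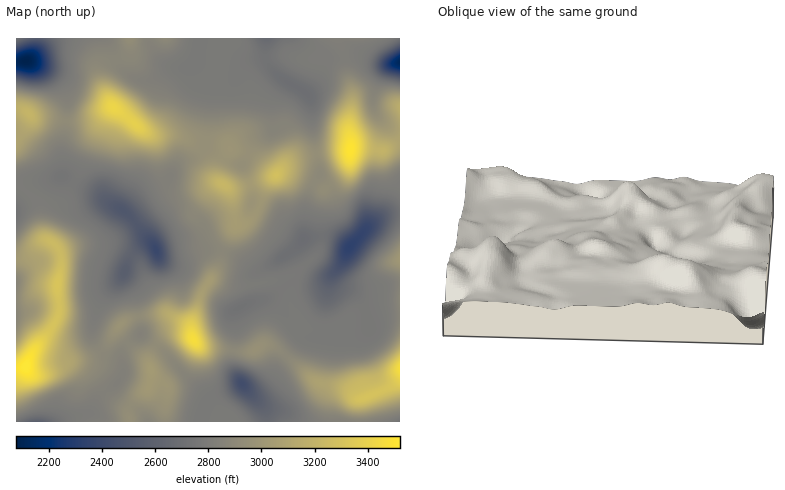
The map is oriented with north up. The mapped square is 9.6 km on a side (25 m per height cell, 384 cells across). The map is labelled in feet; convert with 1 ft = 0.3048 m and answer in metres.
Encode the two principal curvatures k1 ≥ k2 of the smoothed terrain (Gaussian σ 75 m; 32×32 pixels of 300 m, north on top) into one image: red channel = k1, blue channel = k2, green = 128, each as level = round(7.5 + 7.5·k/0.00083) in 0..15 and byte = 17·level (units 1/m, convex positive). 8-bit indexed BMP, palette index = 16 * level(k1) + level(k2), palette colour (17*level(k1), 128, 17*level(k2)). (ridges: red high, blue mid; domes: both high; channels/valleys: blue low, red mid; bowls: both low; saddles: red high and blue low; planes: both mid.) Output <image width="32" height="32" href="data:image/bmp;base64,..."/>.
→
<image width="32" height="32" href="data:image/bmp;base64,Qk02CAAAAAAAADYEAAAoAAAAIAAAACAAAAABAAgAAAAAAAAEAAATCwAAEwsAAAABAAAAAAAAAIAAABGAAAAigAAAM4AAAESAAABVgAAAZoAAAHeAAACIgAAAmYAAAKqAAAC7gAAAzIAAAN2AAADugAAA/4AAAACAEQARgBEAIoARADOAEQBEgBEAVYARAGaAEQB3gBEAiIARAJmAEQCqgBEAu4ARAMyAEQDdgBEA7oARAP+AEQAAgCIAEYAiACKAIgAzgCIARIAiAFWAIgBmgCIAd4AiAIiAIgCZgCIAqoAiALuAIgDMgCIA3YAiAO6AIgD/gCIAAIAzABGAMwAigDMAM4AzAESAMwBVgDMAZoAzAHeAMwCIgDMAmYAzAKqAMwC7gDMAzIAzAN2AMwDugDMA/4AzAACARAARgEQAIoBEADOARABEgEQAVYBEAGaARAB3gEQAiIBEAJmARACqgEQAu4BEAMyARADdgEQA7oBEAP+ARAAAgFUAEYBVACKAVQAzgFUARIBVAFWAVQBmgFUAd4BVAIiAVQCZgFUAqoBVALuAVQDMgFUA3YBVAO6AVQD/gFUAAIBmABGAZgAigGYAM4BmAESAZgBVgGYAZoBmAHeAZgCIgGYAmYBmAKqAZgC7gGYAzIBmAN2AZgDugGYA/4BmAACAdwARgHcAIoB3ADOAdwBEgHcAVYB3AGaAdwB3gHcAiIB3AJmAdwCqgHcAu4B3AMyAdwDdgHcA7oB3AP+AdwAAgIgAEYCIACKAiAAzgIgARICIAFWAiABmgIgAd4CIAIiAiACZgIgAqoCIALuAiADMgIgA3YCIAO6AiAD/gIgAAICZABGAmQAigJkAM4CZAESAmQBVgJkAZoCZAHeAmQCIgJkAmYCZAKqAmQC7gJkAzICZAN2AmQDugJkA/4CZAACAqgARgKoAIoCqADOAqgBEgKoAVYCqAGaAqgB3gKoAiICqAJmAqgCqgKoAu4CqAMyAqgDdgKoA7oCqAP+AqgAAgLsAEYC7ACKAuwAzgLsARIC7AFWAuwBmgLsAd4C7AIiAuwCZgLsAqoC7ALuAuwDMgLsA3YC7AO6AuwD/gLsAAIDMABGAzAAigMwAM4DMAESAzABVgMwAZoDMAHeAzACIgMwAmYDMAKqAzAC7gMwAzIDMAN2AzADugMwA/4DMAACA3QARgN0AIoDdADOA3QBEgN0AVYDdAGaA3QB3gN0AiIDdAJmA3QCqgN0Au4DdAMyA3QDdgN0A7oDdAP+A3QAAgO4AEYDuACKA7gAzgO4ARIDuAFWA7gBmgO4Ad4DuAIiA7gCZgO4AqoDuALuA7gDMgO4A3YDuAO6A7gD/gO4AAID/ABGA/wAigP8AM4D/AESA/wBVgP8AZoD/AHeA/wCIgP8AmYD/AKqA/wC7gP8AzID/AN2A/wDugP8A/4D/ALfV1aaWhnZ2l7iFhriWdneHiLinhHaFhYWVc5GigoOVlYKEhoeHdoaXpoaWqJd1d4fHx5ODhYZ1lpek6Pv4t4bGpYBwhIeGhnWnuZeoqIV2p8VicJSXh4Sot7bIp8f35tn7+OWUlYeGdXW2p6eWhIW2tCBhtqeFlunX1sjIt6S169iWpcemloiGdLjJhoGhsqSSkca1doXmt4Z0laa11Pn4+HV0p6eVh3aVuKeBgMX51cPm2aiWxpZ1dXWDcmJzpqb514WVdYS2hpSFo5HF/PzUs5W4ybiWdXZ3d4eHdWJilLf2xoR0c6fIhVN1lcb66HJzdoanloWHh4eHh4d3dXKUc7X4p4N0lcnXtKa35frXYXSHh4aGh4eXl5eYh3d3dJZjdPfIgoWFlpalx+qTxfViZXR2h4eHh5eFhqiXh4eFp5aW96ZxhpaWlnWDtXR09XSGl4aGhoeXl3V2hpaHh4V1p7f5pnGHlXKFp6aWhnTn2JWGl5eXh5eWhJS3p4d2ZJSlhffHcYenY2PXtKOldaXopnZ2hpeXqLaDgJTXxqWGuIZU9tdyhqeGk+dgcMaHlaWmdoeHdHWXx9micITI2NjGtqf4yKSGmKilpFCDx4iHhpSVhYeXhYWH6KVAcZanl5bq+9mlpJaYqZeCcbW3h4eFqLmXhYeYdXW1xHOAcYWGlLS0goOGl6eXk5OVt5eYhnaoqMiWdZeGh5e3yYJQcpWVlJOFhpeWdHJyhqiXh5d1hpalhcd0hoaHh5fIk2NzlJeHh4eYp3VzdIaXqIiGlZiGprdjtXOEhIWol7aElaemh4eHh5emdXWXl5eHh4WXp8j6x6K0x7elk6iT5KOTl5d1hoZ2hpeWhoeHhoaGdZe36ciTk9f82aeDc5D31VCTg4SFhoeHhoV1hoV1lYV0lZWkkmR0pcjYqISApfz5kLiVp4aGdoWVh4eYhXW2pXSWhoaXmJaUhci3pKDI+urS6de2lnV1haeYh4aVyPnHtaeHh5iIh4V0lKaEgLf46qOWtaXIppWUlriGhej516aWl5eXiJiYh4aGlnSByfnYg3KDueu2paO1x7nn98eUloeHd3eHh4eHh5iHhIG3+Ndggpb52baVc5TI6/rYhWOFhnZ2doaGhoeHl4d0c4Tn5nC1+re2xLWGc6f6uIOBdYaHd3eHd3eHh5eGhHWFc9bXksTolYKh1JZ0xMSRcXWHh4eHh4eHh4iXhXSGh4aFxqa289dQMGDDp5ellISHl4d3d3d3h4eHh4aFl5iYh4aVleOAUEAgY9eol5iHhpeHhoaGh4eIh4eHhpeYiIiHh4eH5cFgpHChxaeHh4aFuIaFp5aGh4eHiKiFhpiHh4aGhYSV5vc="/>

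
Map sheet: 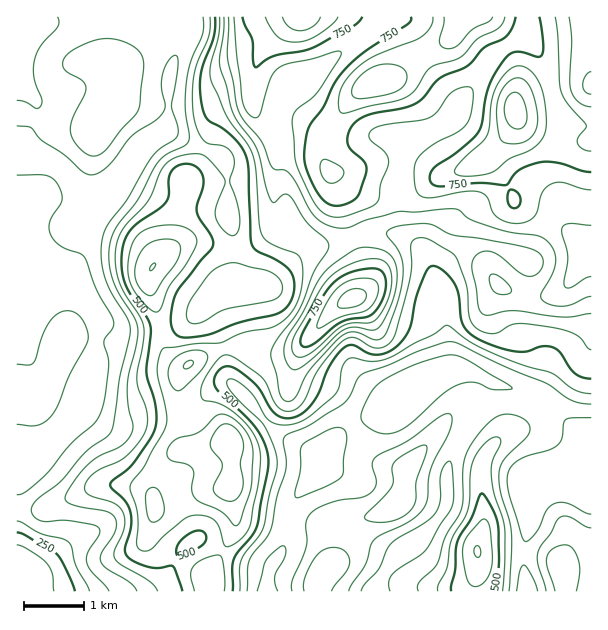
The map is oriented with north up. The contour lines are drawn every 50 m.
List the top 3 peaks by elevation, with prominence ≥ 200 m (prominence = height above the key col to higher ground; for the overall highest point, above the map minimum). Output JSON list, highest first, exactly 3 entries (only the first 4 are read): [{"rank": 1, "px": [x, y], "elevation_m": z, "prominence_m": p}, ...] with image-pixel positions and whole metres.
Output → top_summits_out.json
[{"rank": 1, "px": [515, 110], "elevation_m": 924, "prominence_m": 767}, {"rank": 2, "px": [353, 299], "elevation_m": 872, "prominence_m": 239}, {"rank": 3, "px": [477, 551], "elevation_m": 603, "prominence_m": 244}]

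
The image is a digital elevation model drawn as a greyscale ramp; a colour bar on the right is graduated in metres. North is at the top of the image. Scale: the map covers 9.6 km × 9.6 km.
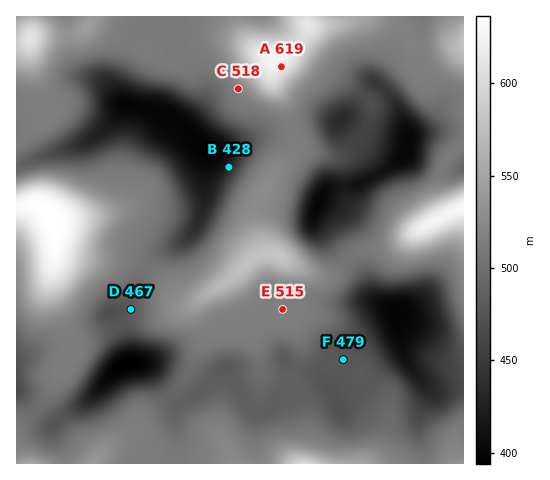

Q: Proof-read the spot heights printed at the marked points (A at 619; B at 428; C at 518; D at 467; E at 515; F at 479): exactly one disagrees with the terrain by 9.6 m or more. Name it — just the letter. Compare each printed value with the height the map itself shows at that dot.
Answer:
D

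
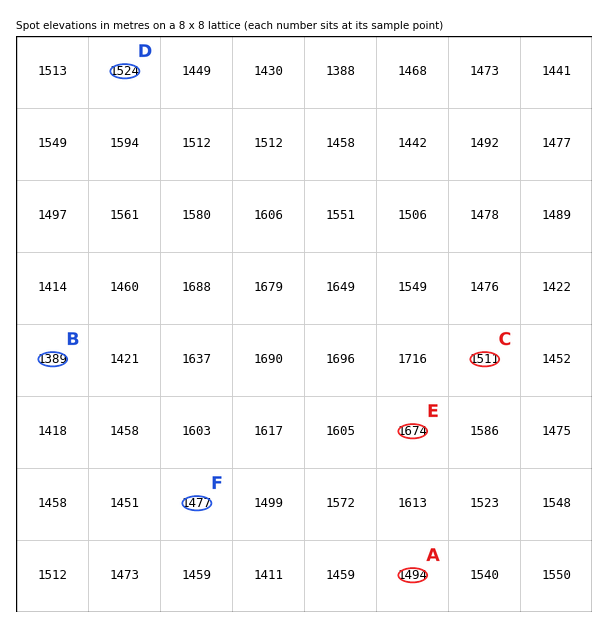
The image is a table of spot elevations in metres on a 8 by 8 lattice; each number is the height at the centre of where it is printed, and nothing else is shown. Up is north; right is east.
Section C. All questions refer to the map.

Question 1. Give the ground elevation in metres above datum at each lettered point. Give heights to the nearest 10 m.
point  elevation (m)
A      1490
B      1390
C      1510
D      1520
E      1670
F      1480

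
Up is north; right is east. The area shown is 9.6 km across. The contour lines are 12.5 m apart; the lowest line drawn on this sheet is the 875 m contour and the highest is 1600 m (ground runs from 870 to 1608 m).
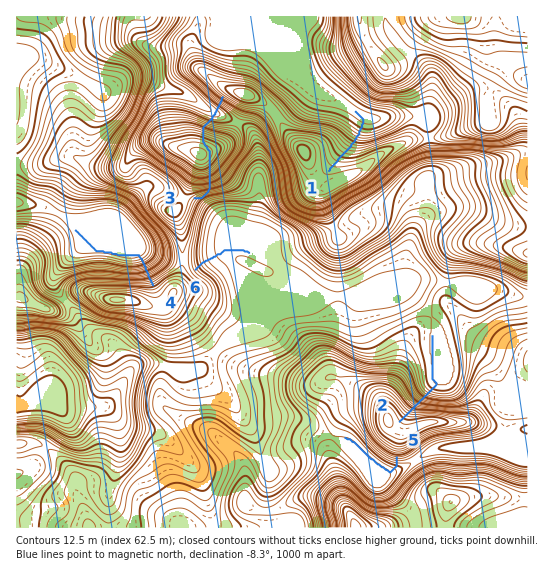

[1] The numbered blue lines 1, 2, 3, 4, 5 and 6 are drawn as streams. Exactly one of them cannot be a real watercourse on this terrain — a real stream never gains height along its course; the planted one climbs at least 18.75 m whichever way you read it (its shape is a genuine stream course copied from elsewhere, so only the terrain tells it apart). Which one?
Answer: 3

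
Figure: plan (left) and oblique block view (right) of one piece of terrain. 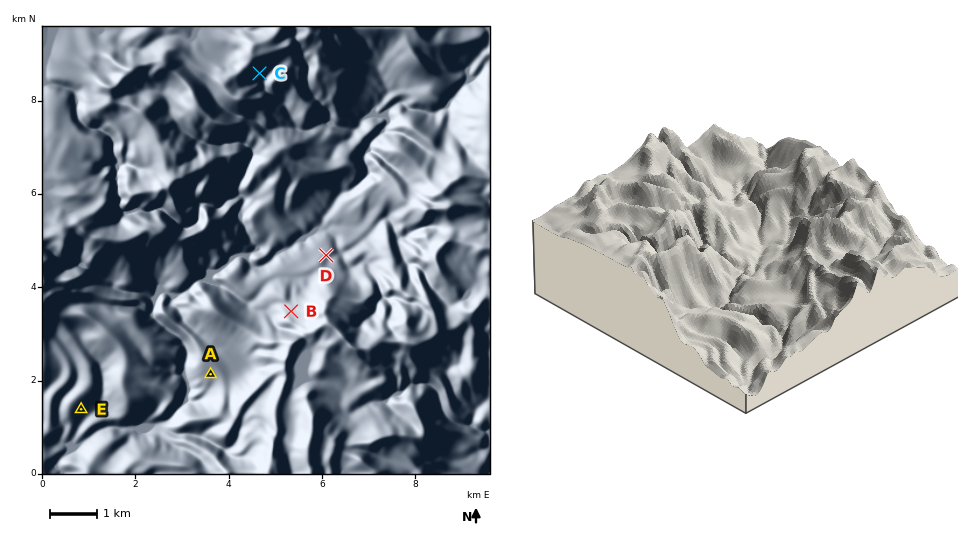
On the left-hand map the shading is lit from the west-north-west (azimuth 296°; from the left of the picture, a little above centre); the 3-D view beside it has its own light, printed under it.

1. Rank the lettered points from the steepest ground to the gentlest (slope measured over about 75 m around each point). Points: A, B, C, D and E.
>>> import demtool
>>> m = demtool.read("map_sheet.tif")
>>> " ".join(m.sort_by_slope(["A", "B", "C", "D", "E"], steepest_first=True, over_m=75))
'C E B A D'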